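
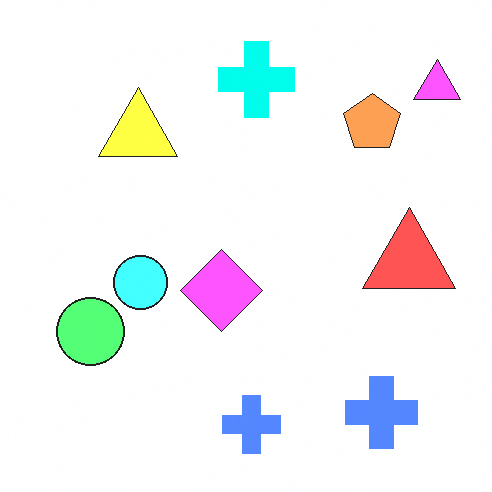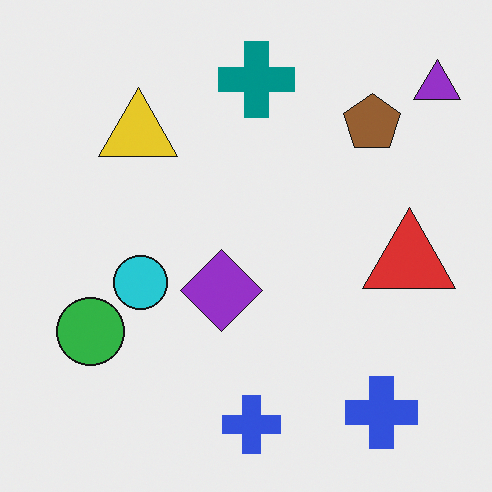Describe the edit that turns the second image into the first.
The transformation is: brightened a lot.

Every pixel — background and shapes alike — is uniformly brightened.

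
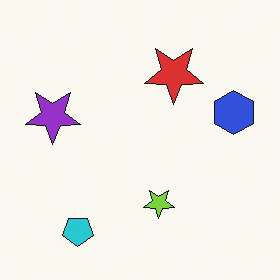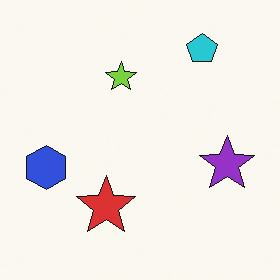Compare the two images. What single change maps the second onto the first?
The image was rotated 180°.

The cyan pentagon sits in the top-right of the second image and the bottom-left of the first — consistent with a whole-image 180° rotation.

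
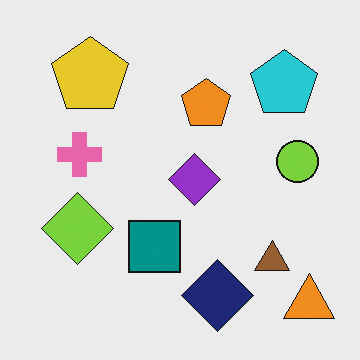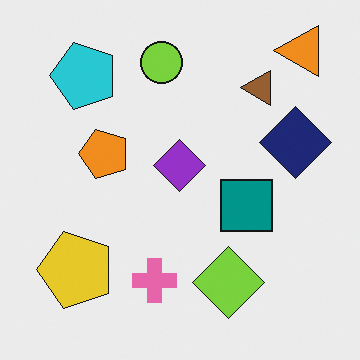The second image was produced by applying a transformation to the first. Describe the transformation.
It was rotated 90° counter-clockwise.

The orange triangle sits in the bottom-right of the first image and the top-right of the second — consistent with a whole-image 90° counter-clockwise rotation.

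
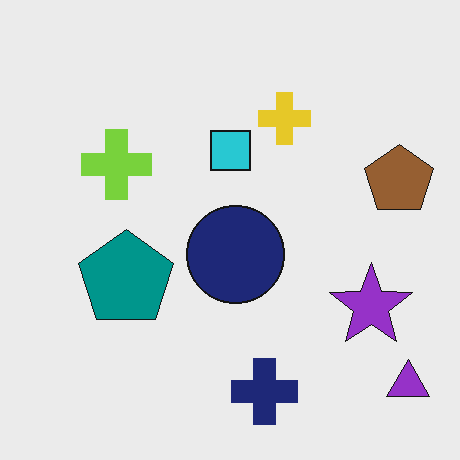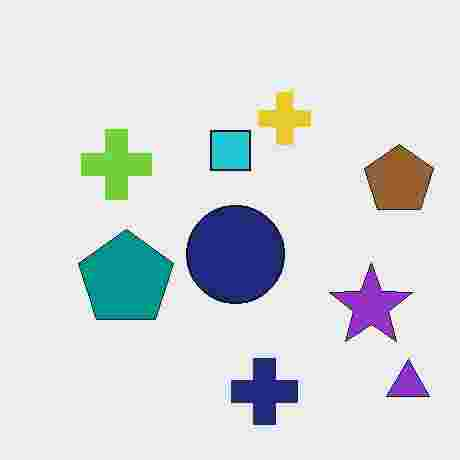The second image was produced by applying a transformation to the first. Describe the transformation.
This is the original image degraded with heavy JPEG compression.

Blocky 8×8 compression artifacts appear around shape edges and the flat background shows ringing — characteristic JPEG degradation.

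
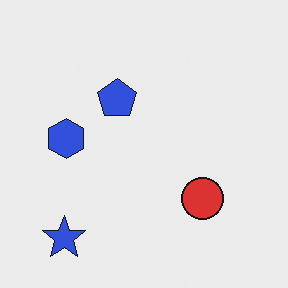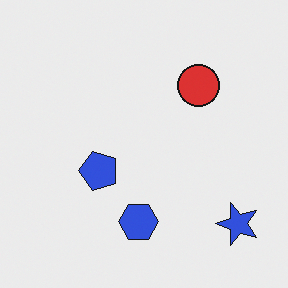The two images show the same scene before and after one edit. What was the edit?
The transformation is: rotated 90° counter-clockwise.

The blue star sits in the bottom-left of the first image and the bottom-right of the second — consistent with a whole-image 90° counter-clockwise rotation.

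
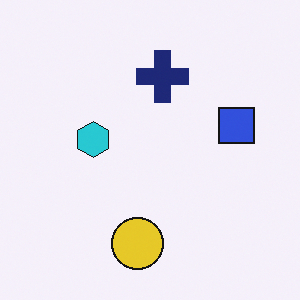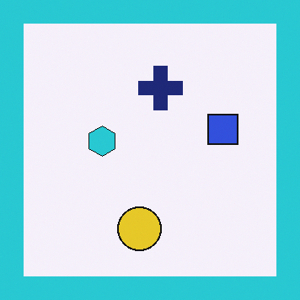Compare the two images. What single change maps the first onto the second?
This is the original image framed with a cyan border.

A solid cyan frame runs around the edge of the second image, with the content slightly shrunk inside it.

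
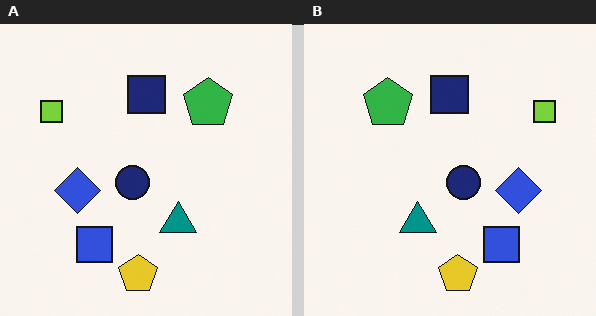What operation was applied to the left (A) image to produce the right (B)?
It was flipped horizontally (left ↔ right).

The lime square is in the top-left of the left (A) image and the top-right of the right (B) — shapes on opposite sides of the vertical midline have swapped in a mirror flip.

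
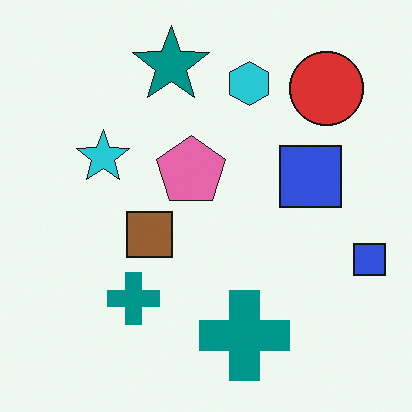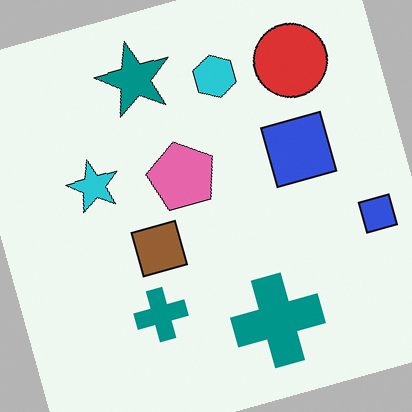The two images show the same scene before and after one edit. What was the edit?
Rotated counter-clockwise by a clearly visible amount.

Every shape is tilted by the same angle and the image corners show triangular fill wedges — a whole-image rotation by a non-right angle.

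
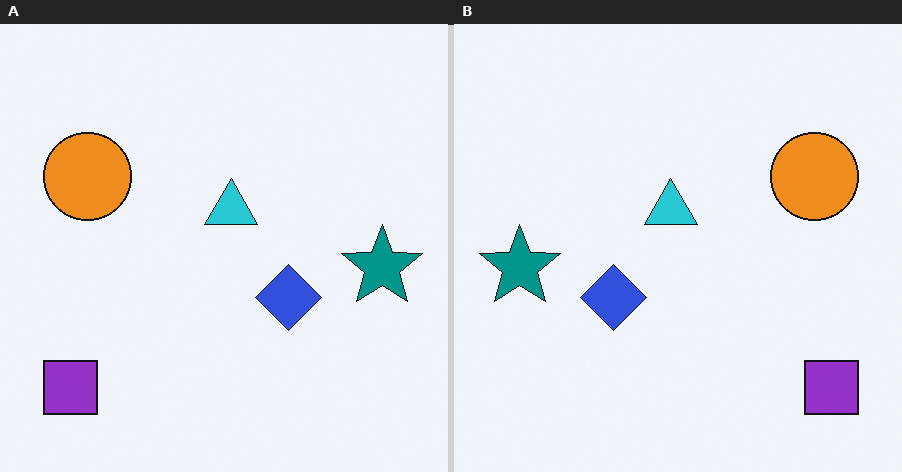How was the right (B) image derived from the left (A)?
The image was flipped horizontally (left ↔ right).

The teal star is in the right of the left (A) image and the left of the right (B) — shapes on opposite sides of the vertical midline have swapped in a mirror flip.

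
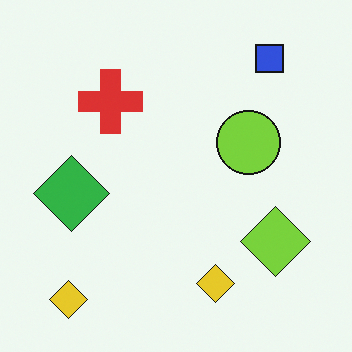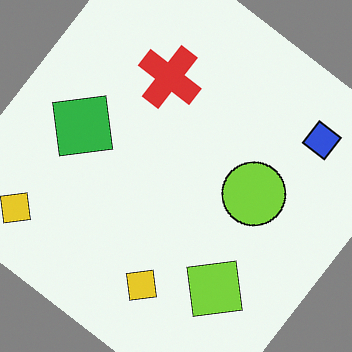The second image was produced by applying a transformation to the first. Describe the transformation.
Rotated clockwise by a large amount — several tens of degrees.

Every shape is tilted by the same angle and the image corners show triangular fill wedges — a whole-image rotation by a non-right angle.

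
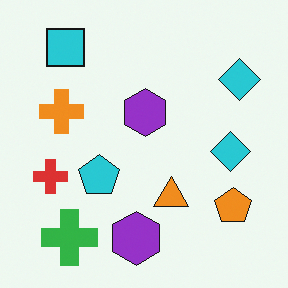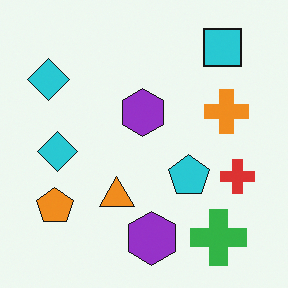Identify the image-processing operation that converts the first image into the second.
It was flipped horizontally (left ↔ right).

The red cross is in the left of the first image and the right of the second — shapes on opposite sides of the vertical midline have swapped in a mirror flip.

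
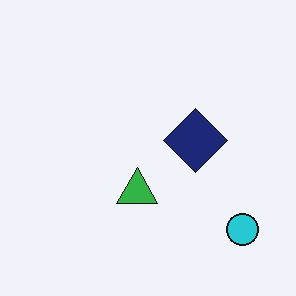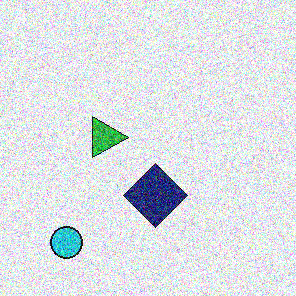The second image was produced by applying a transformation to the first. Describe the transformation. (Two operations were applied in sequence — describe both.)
The second image is the first rotated 90° clockwise, then degraded with a thick layer of grain.

The cyan circle sits in the bottom-right of the first image and the bottom-left of the second — consistent with a whole-image 90° clockwise rotation. Random speckle covers the whole image, including the flat background.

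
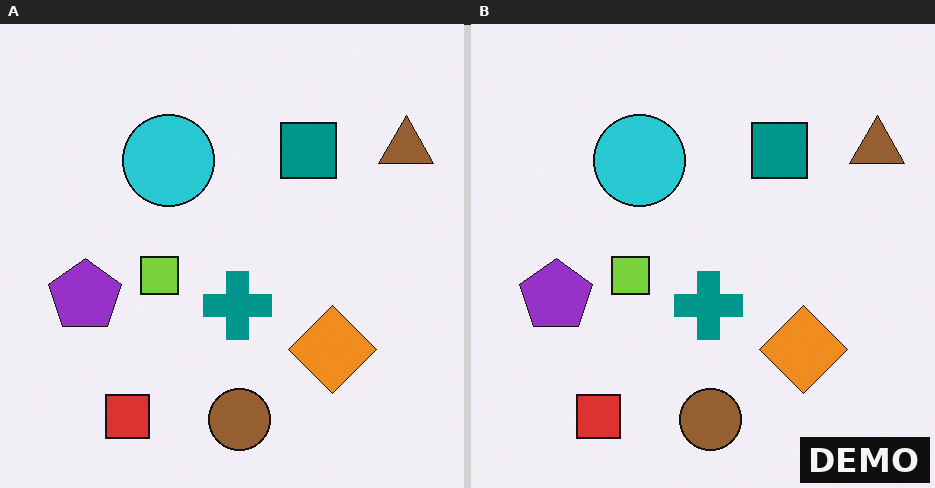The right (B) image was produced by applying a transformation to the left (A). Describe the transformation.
This is the original image watermarked with the text "DEMO" in the lower-right corner.

A dark label reading "DEMO" appears in the lower-right corner.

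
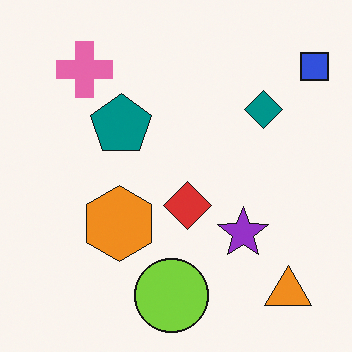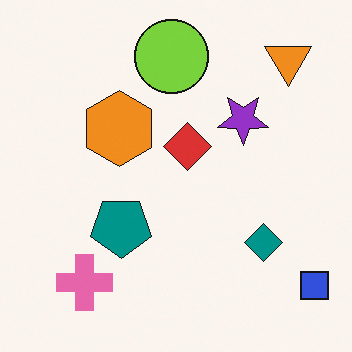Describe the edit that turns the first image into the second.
The transformation is: flipped vertically (top ↔ bottom).

The lime circle is in the bottom of the first image and the top of the second — shapes on opposite sides of the horizontal midline have swapped in a mirror flip.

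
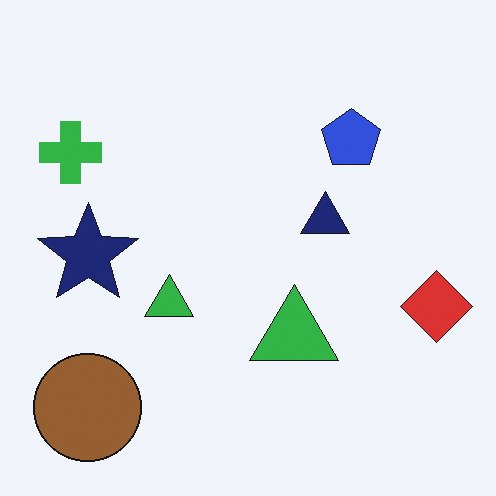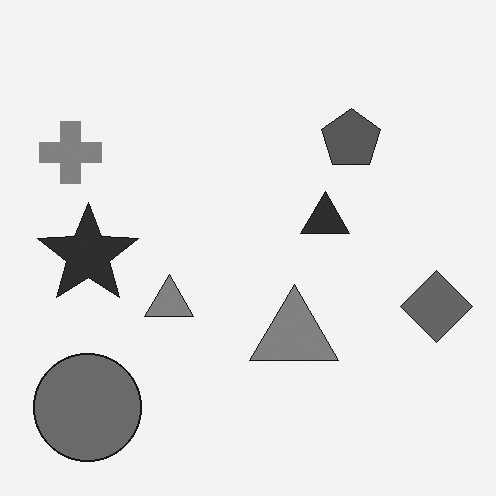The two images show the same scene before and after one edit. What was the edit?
It was converted to grayscale.

All color is removed — every shape is now a shade of grey.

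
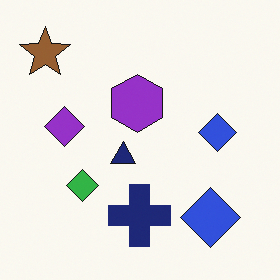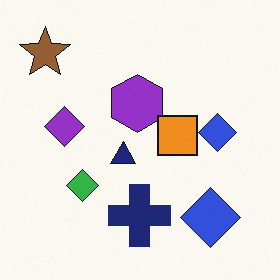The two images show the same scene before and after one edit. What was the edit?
The image was overlaid with an additional orange square.

An orange square appears in the second image that is absent from the first.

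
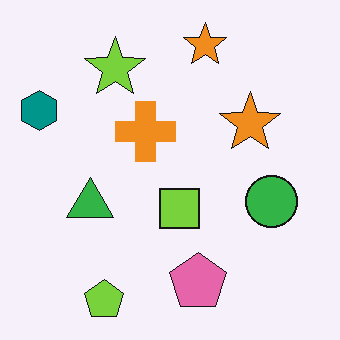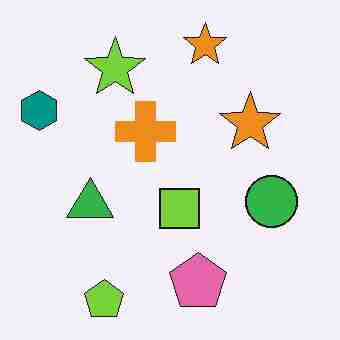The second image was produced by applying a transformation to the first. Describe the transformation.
The image was degraded with heavy JPEG compression.

Blocky 8×8 compression artifacts appear around shape edges and the flat background shows ringing — characteristic JPEG degradation.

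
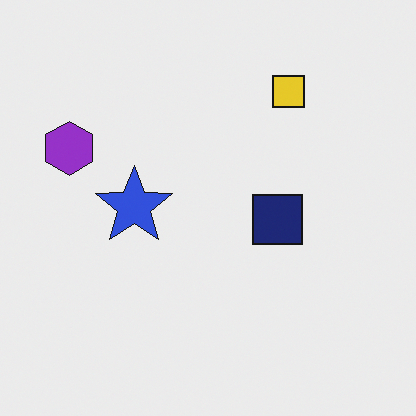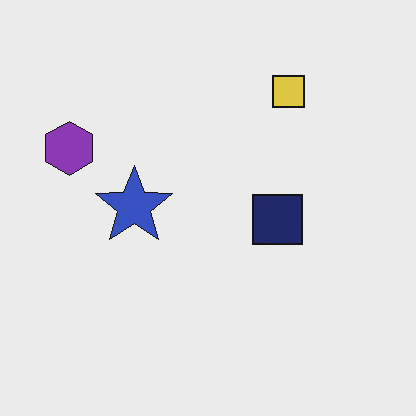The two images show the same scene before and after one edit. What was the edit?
Slightly desaturated.

All colors are more muted and greyish — a global saturation change.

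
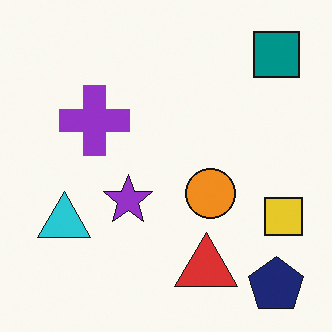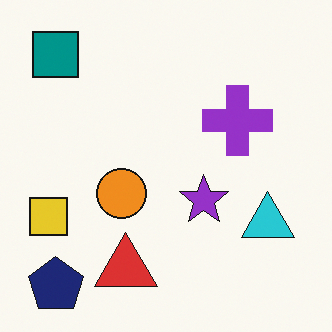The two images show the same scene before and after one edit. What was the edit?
The image was flipped horizontally (left ↔ right).

The yellow square is in the right of the first image and the left of the second — shapes on opposite sides of the vertical midline have swapped in a mirror flip.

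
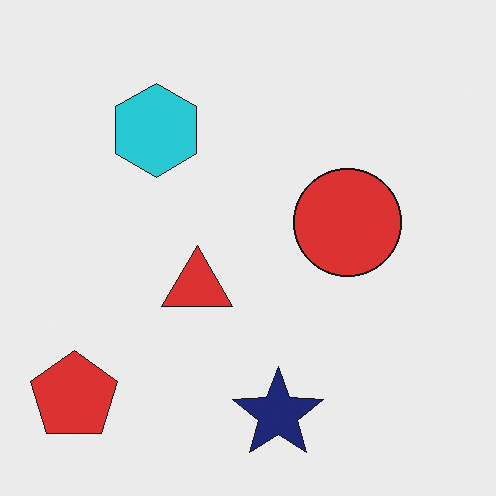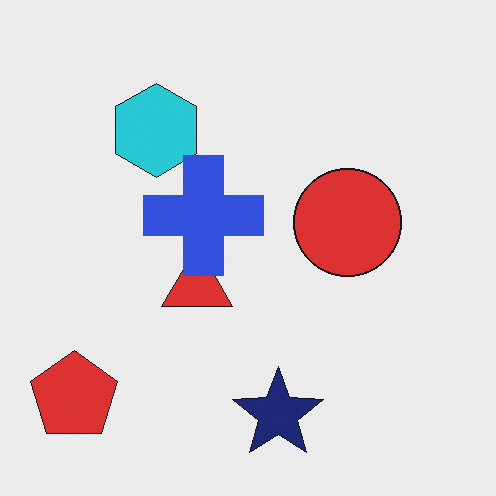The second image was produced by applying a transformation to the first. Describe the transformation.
The second image is the first overlaid with an additional blue cross.

A blue cross appears in the second image that is absent from the first.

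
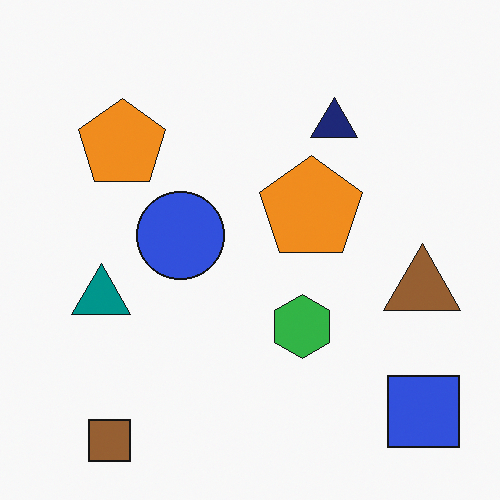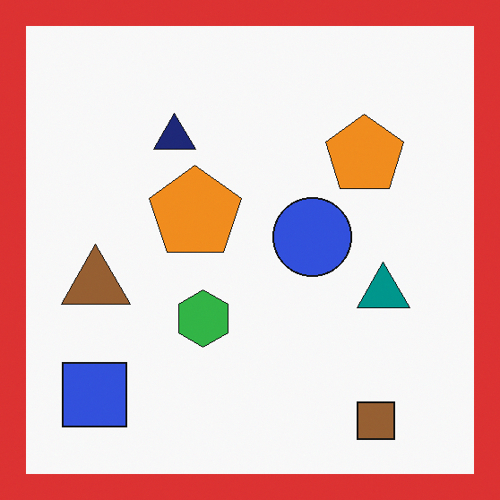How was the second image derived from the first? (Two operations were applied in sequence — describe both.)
The transformation is: flipped horizontally (left ↔ right), then framed with a red border.

The blue square is in the bottom-right of the first image and the bottom-left of the second — shapes on opposite sides of the vertical midline have swapped in a mirror flip. A solid red frame runs around the edge of the second image, with the content slightly shrunk inside it.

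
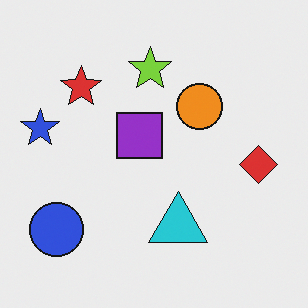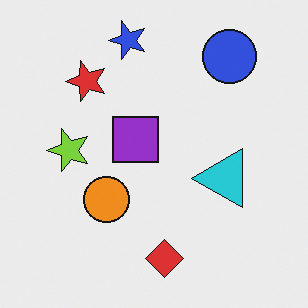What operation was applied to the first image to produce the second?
It was transposed (reflected across the top-left ↔ bottom-right diagonal).

Shapes have swapped their row and column positions — what was in the top-right is now in the bottom-left — a diagonal reflection.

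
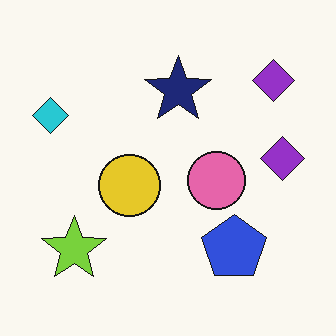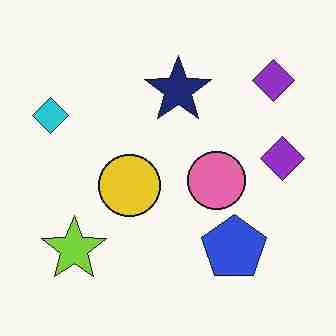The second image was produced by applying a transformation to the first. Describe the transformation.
The image was degraded with heavy JPEG compression.

Blocky 8×8 compression artifacts appear around shape edges and the flat background shows ringing — characteristic JPEG degradation.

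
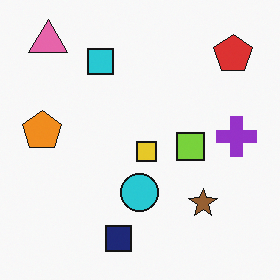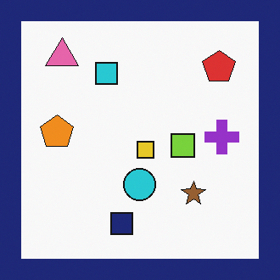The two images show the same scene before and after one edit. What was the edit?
This is the original image framed with a navy border.

A solid navy frame runs around the edge of the second image, with the content slightly shrunk inside it.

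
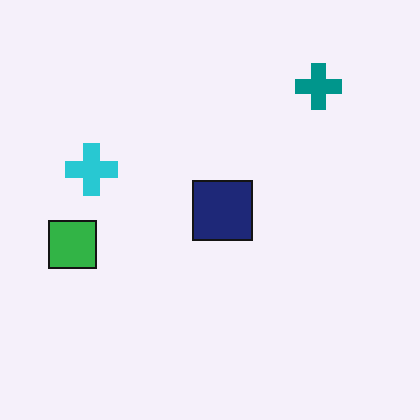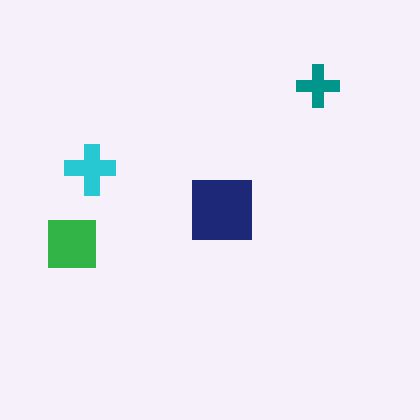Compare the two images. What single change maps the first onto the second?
The image was mildly pixelated.

Shapes are reduced to large square blocks; fine edges and outlines are lost — a downscale-then-upscale (mosaic) effect.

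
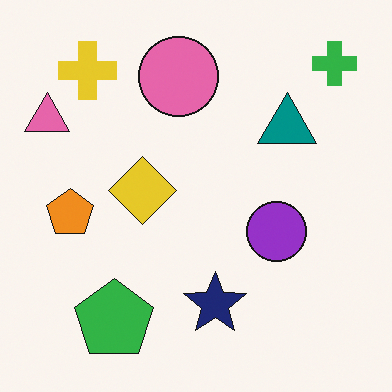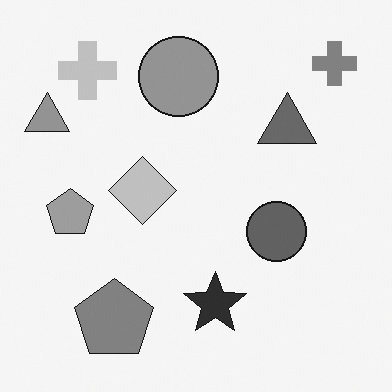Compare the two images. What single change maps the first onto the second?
The transformation is: converted to grayscale.

All color is removed — every shape is now a shade of grey.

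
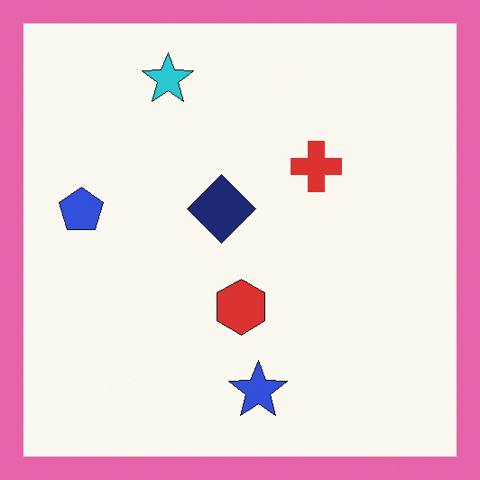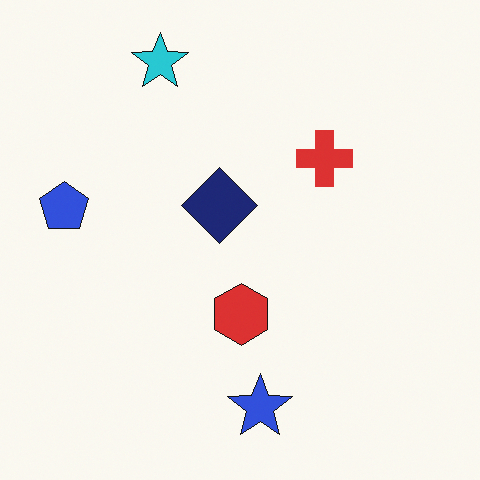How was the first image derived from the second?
The image was framed with a pink border.

A solid pink frame runs around the edge of the first image, with the content slightly shrunk inside it.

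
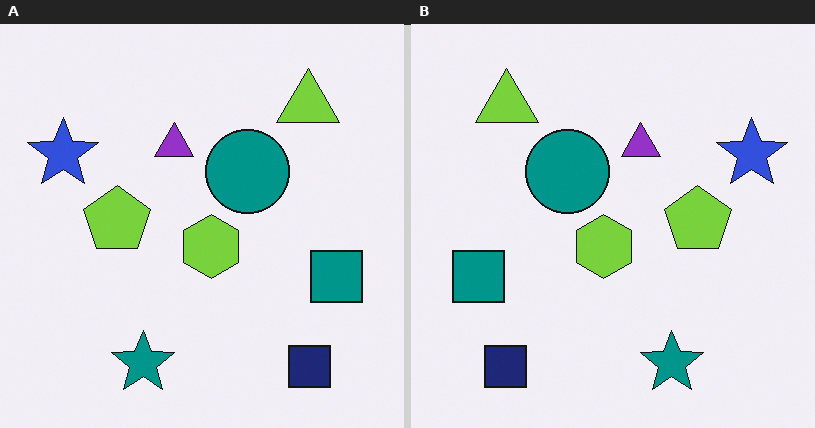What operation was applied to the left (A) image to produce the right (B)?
The transformation is: flipped horizontally (left ↔ right).

The blue star is in the top-left of the left (A) image and the top-right of the right (B) — shapes on opposite sides of the vertical midline have swapped in a mirror flip.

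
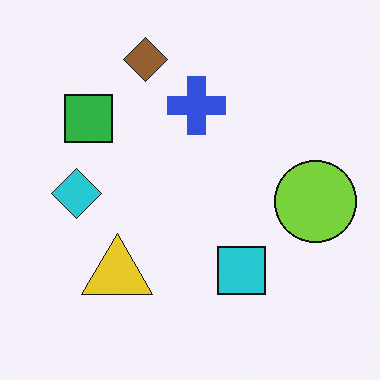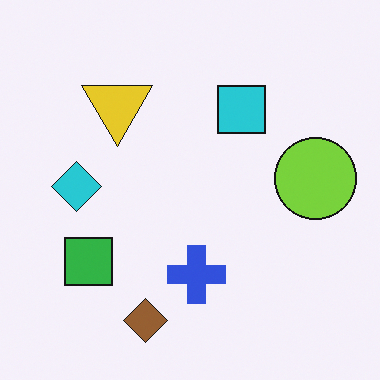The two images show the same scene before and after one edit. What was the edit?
The transformation is: flipped vertically (top ↔ bottom).

The brown diamond is in the top of the first image and the bottom of the second — shapes on opposite sides of the horizontal midline have swapped in a mirror flip.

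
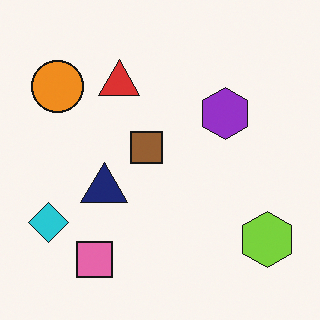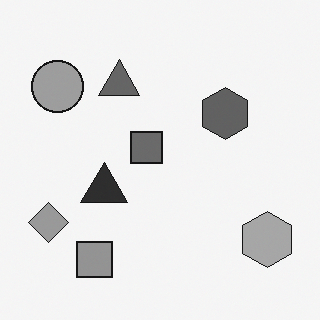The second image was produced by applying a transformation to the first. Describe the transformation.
It was converted to grayscale.

All color is removed — every shape is now a shade of grey.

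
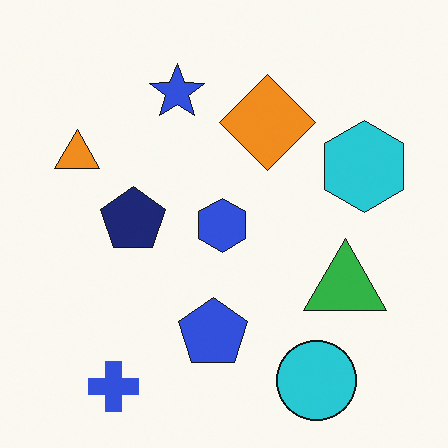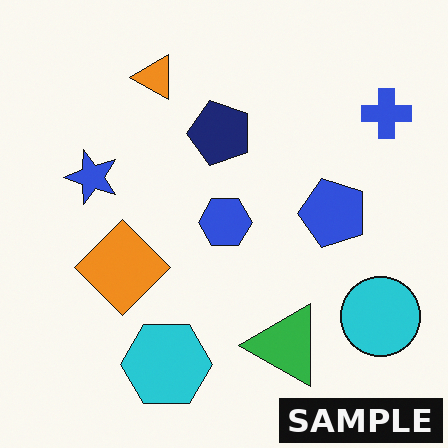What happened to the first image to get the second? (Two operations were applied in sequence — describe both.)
It was transposed (reflected across the top-left ↔ bottom-right diagonal), then watermarked with the text "SAMPLE" in the lower-right corner.

Shapes have swapped their row and column positions — what was in the top-right is now in the bottom-left — a diagonal reflection. A dark label reading "SAMPLE" appears in the lower-right corner.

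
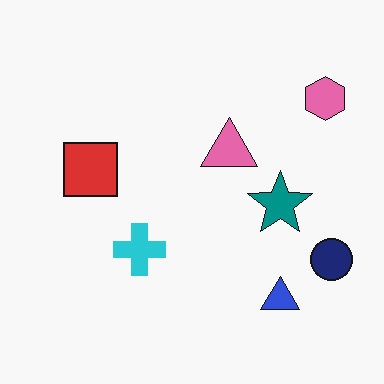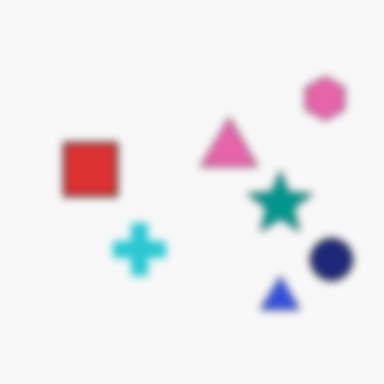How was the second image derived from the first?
This is the original image noticeably gaussian-blurred.

Shape edges and outlines are uniformly softened across the whole image.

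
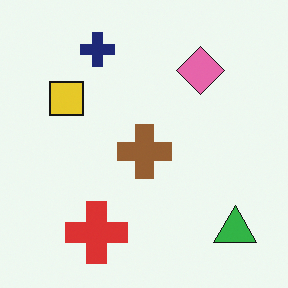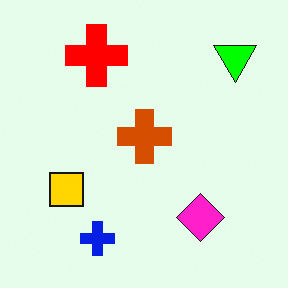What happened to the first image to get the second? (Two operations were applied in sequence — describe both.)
The image was heavily oversaturated, then flipped vertically (top ↔ bottom).

All colors are more vivid — a global saturation change. The navy cross is in the top of the first image and the bottom of the second — shapes on opposite sides of the horizontal midline have swapped in a mirror flip.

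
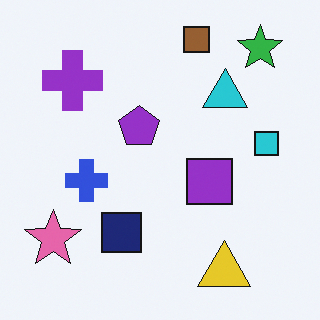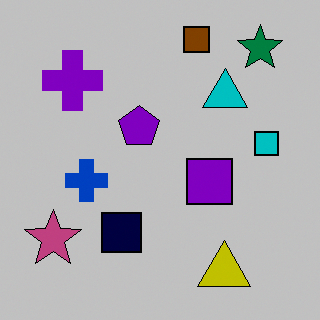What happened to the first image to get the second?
The transformation is: aggressively posterized.

Each flat color has snapped to a coarser quantized level — most visibly, the near-white background has dropped to a flat grey.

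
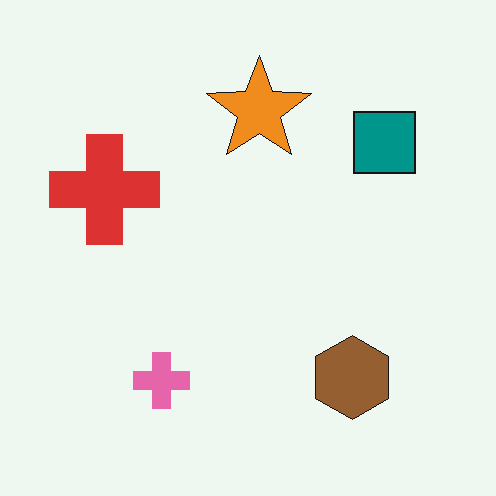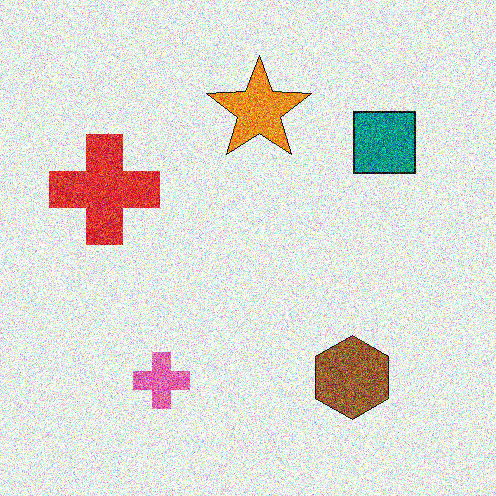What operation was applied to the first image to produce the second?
It was degraded with a thick layer of grain.

Random speckle covers the whole image, including the flat background.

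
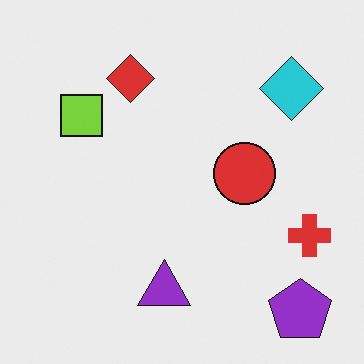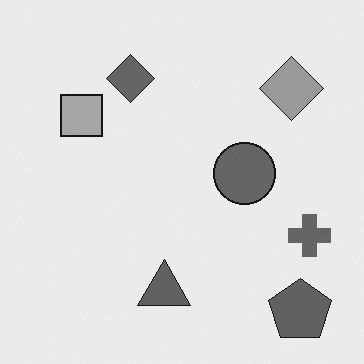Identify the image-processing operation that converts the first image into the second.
The image was converted to grayscale.

All color is removed — every shape is now a shade of grey.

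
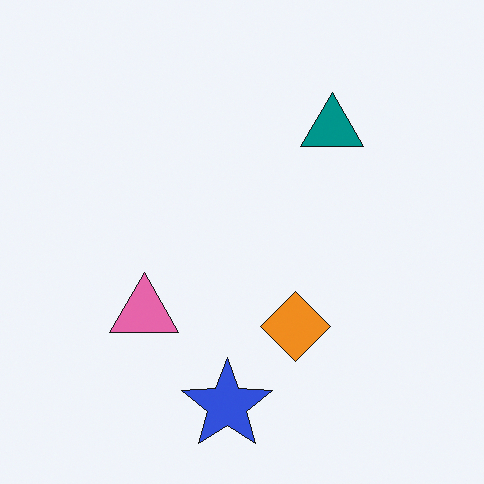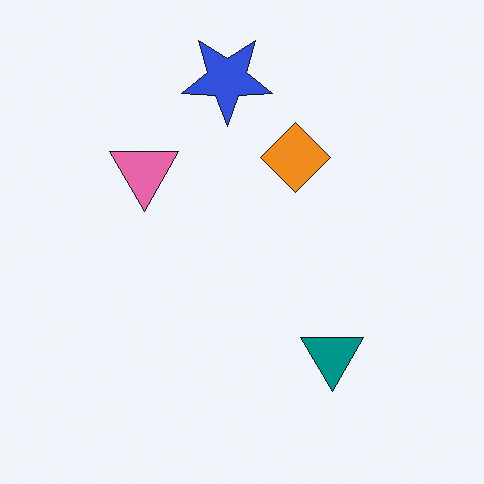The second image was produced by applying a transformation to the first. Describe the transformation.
This is the original image flipped vertically (top ↔ bottom).

The blue star is in the bottom of the first image and the top of the second — shapes on opposite sides of the horizontal midline have swapped in a mirror flip.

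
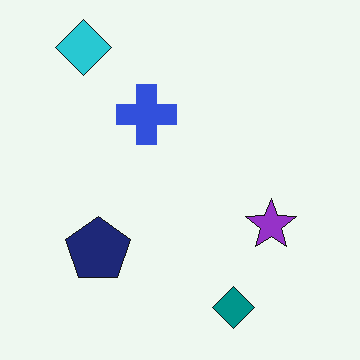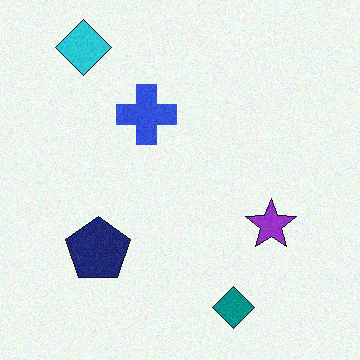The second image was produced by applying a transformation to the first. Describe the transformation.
The transformation is: degraded with light additive noise.

Random speckle covers the whole image, including the flat background.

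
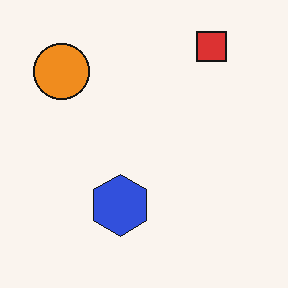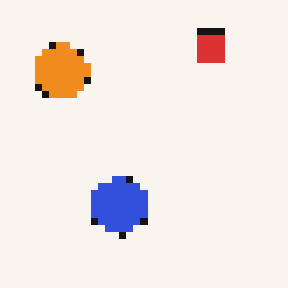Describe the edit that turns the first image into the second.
It was pixelated into visible square blocks.

Shapes are reduced to large square blocks; fine edges and outlines are lost — a downscale-then-upscale (mosaic) effect.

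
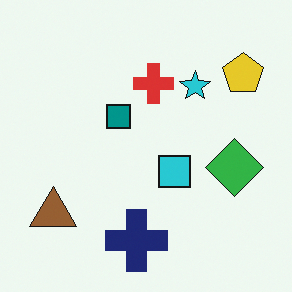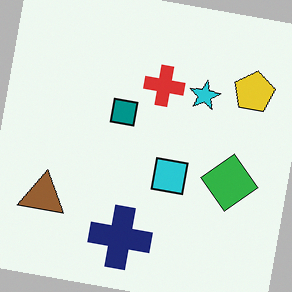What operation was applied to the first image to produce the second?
Rotated clockwise by a small amount.

Every shape is tilted by the same angle and the image corners show triangular fill wedges — a whole-image rotation by a non-right angle.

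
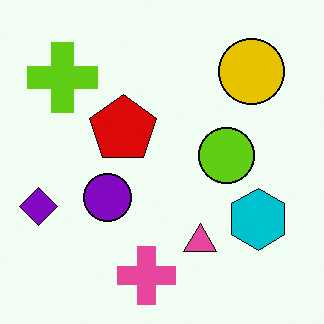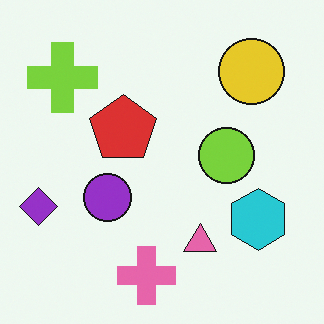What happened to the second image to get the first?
Given slightly increased contrast.

Tones are pushed away from mid-grey across the whole image — a global contrast change.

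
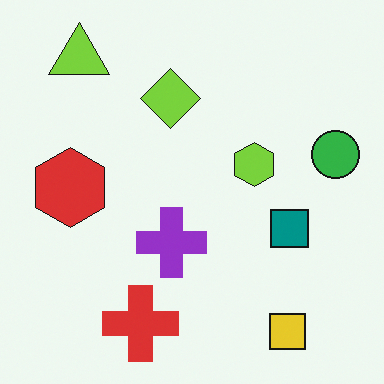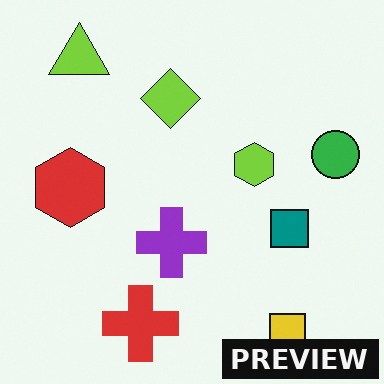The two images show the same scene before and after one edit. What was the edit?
The second image is the first watermarked with the text "PREVIEW" in the lower-right corner.

A dark label reading "PREVIEW" appears in the lower-right corner.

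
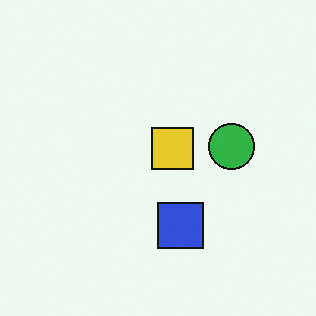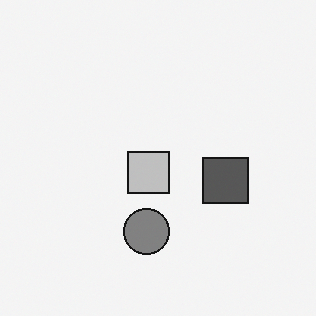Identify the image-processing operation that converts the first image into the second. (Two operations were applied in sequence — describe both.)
It was converted to grayscale, then transposed (reflected across the top-left ↔ bottom-right diagonal).

All color is removed — every shape is now a shade of grey. Shapes have swapped their row and column positions — what was in the top-right is now in the bottom-left — a diagonal reflection.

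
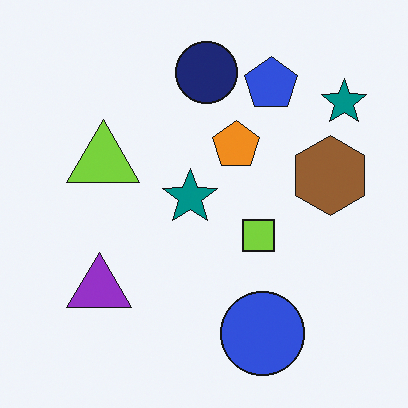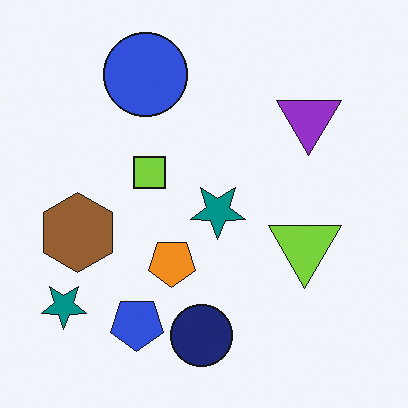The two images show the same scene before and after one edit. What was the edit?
The second image is the first rotated 180°.

The blue circle sits in the bottom of the first image and the top of the second — consistent with a whole-image 180° rotation.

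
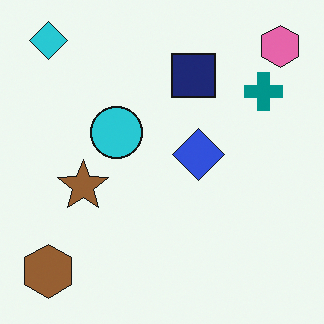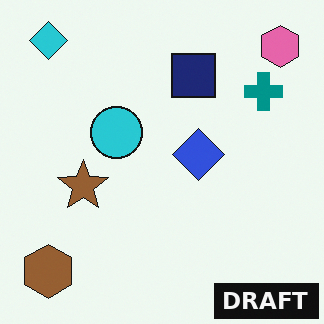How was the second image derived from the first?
This is the original image watermarked with the text "DRAFT" in the lower-right corner.

A dark label reading "DRAFT" appears in the lower-right corner.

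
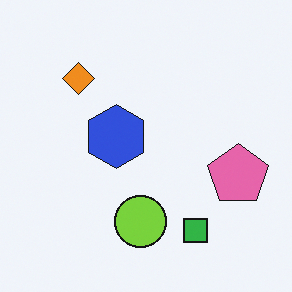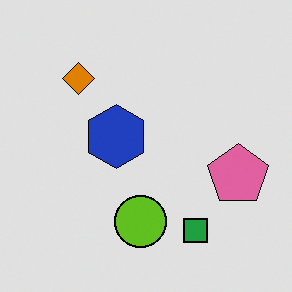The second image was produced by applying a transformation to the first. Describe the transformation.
The second image is the first moderately posterized.

Each flat color has snapped to a coarser quantized level — most visibly, the near-white background has dropped to a flat grey.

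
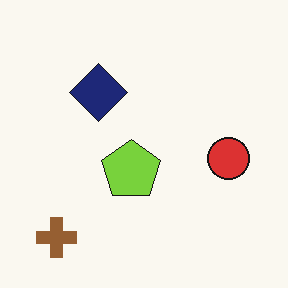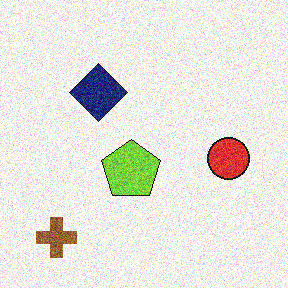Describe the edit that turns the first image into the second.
The image was degraded with a thick layer of grain.

Random speckle covers the whole image, including the flat background.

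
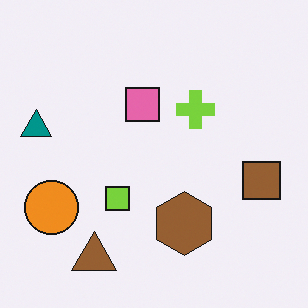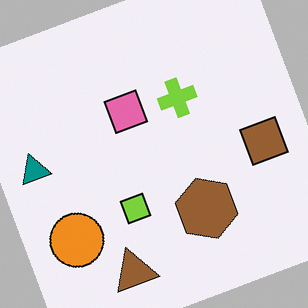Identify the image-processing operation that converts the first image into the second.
The second image is the first rotated counter-clockwise by a clearly visible amount.

Every shape is tilted by the same angle and the image corners show triangular fill wedges — a whole-image rotation by a non-right angle.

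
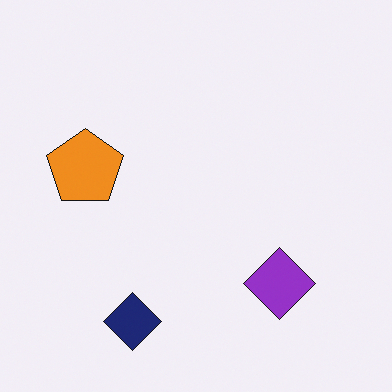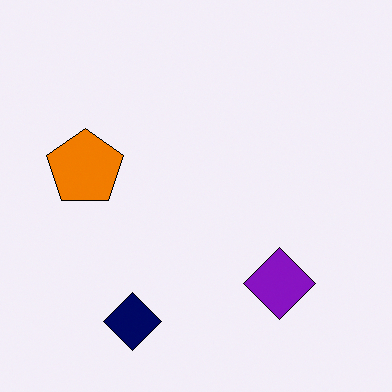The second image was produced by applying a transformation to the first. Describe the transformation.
Given slightly increased contrast.

Tones are pushed away from mid-grey across the whole image — a global contrast change.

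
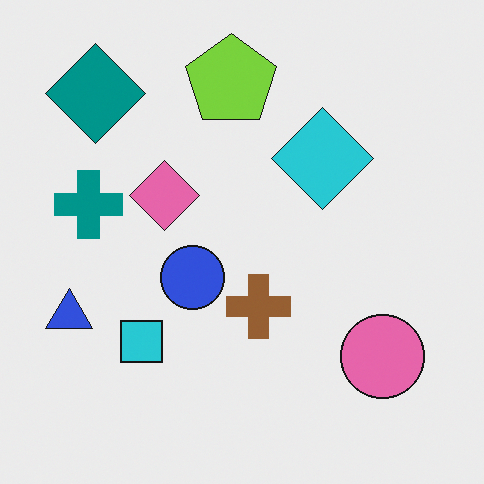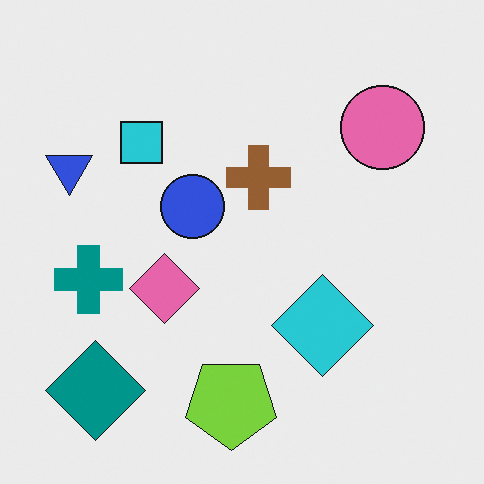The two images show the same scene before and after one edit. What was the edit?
The second image is the first flipped vertically (top ↔ bottom).

The lime pentagon is in the top of the first image and the bottom of the second — shapes on opposite sides of the horizontal midline have swapped in a mirror flip.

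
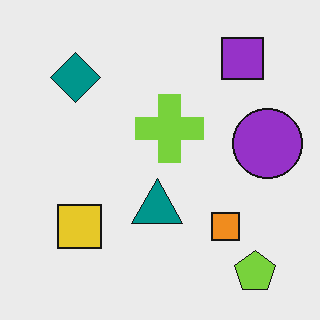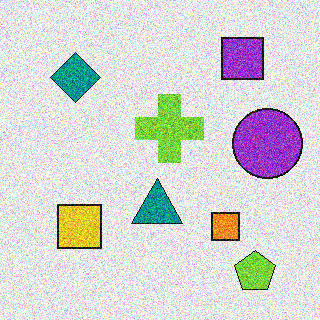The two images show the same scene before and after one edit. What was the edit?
The second image is the first degraded with strong gaussian noise.

Random speckle covers the whole image, including the flat background.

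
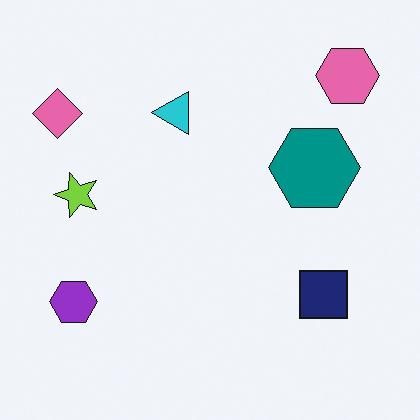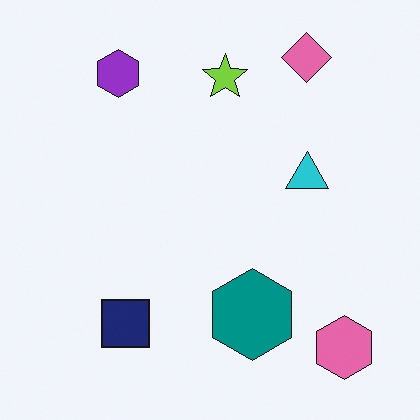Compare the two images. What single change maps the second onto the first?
It was rotated 90° counter-clockwise.

The pink hexagon sits in the bottom-right of the second image and the top-right of the first — consistent with a whole-image 90° counter-clockwise rotation.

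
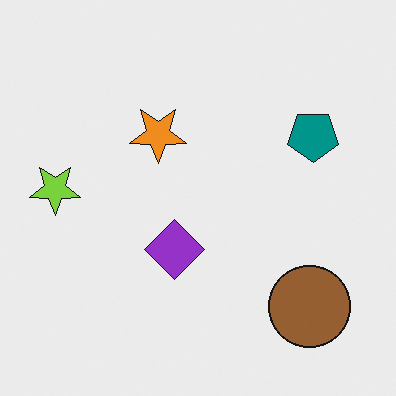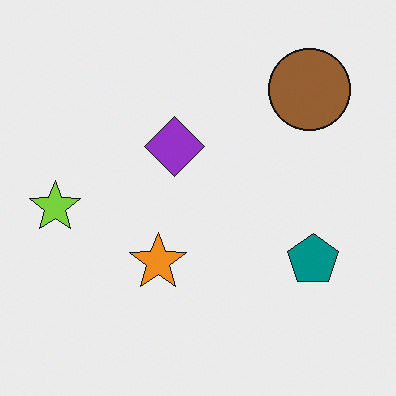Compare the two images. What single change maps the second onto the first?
The image was flipped vertically (top ↔ bottom).

The brown circle is in the top-right of the second image and the bottom-right of the first — shapes on opposite sides of the horizontal midline have swapped in a mirror flip.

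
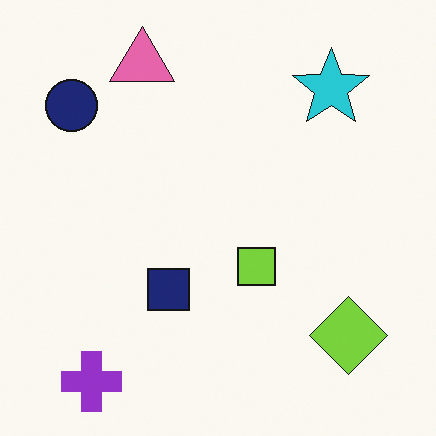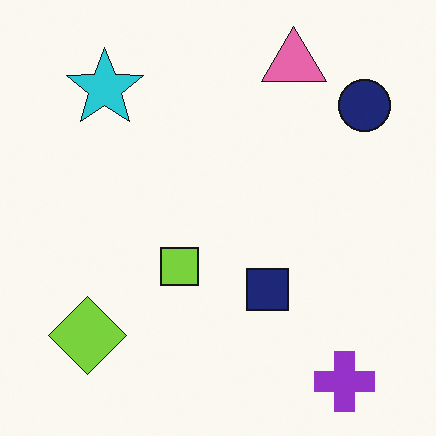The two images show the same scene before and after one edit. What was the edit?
The transformation is: flipped horizontally (left ↔ right).

The navy circle is in the top-left of the first image and the top-right of the second — shapes on opposite sides of the vertical midline have swapped in a mirror flip.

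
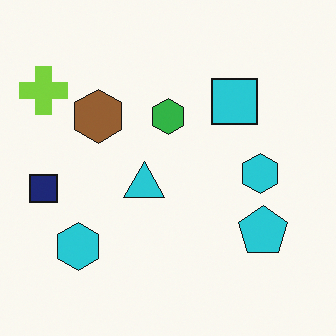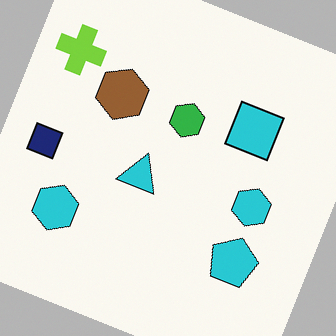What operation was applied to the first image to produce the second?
This is the original image rotated clockwise by a clearly visible amount.

Every shape is tilted by the same angle and the image corners show triangular fill wedges — a whole-image rotation by a non-right angle.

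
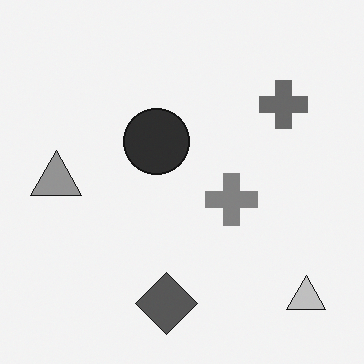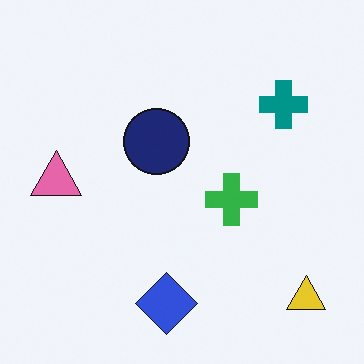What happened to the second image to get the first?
This is the original image converted to grayscale.

All color is removed — every shape is now a shade of grey.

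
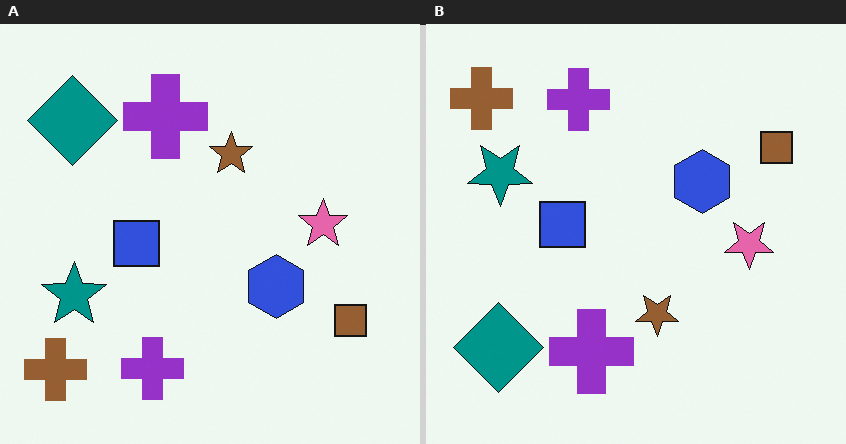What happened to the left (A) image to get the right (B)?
The image was flipped vertically (top ↔ bottom).

The brown cross is in the bottom-left of the left (A) image and the top-left of the right (B) — shapes on opposite sides of the horizontal midline have swapped in a mirror flip.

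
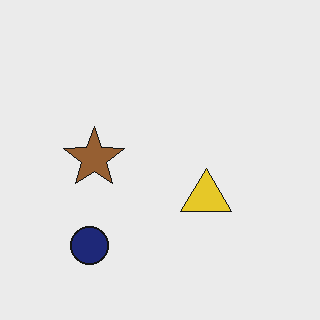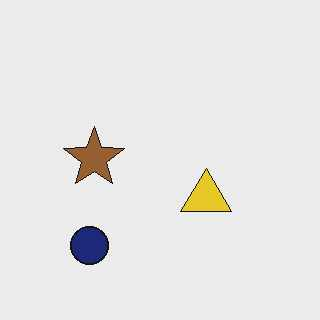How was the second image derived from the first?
The second image is the first JPEG-compressed with visible artifacts.

Blocky 8×8 compression artifacts appear around shape edges and the flat background shows ringing — characteristic JPEG degradation.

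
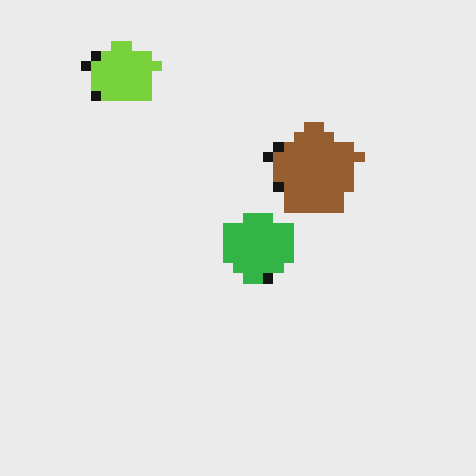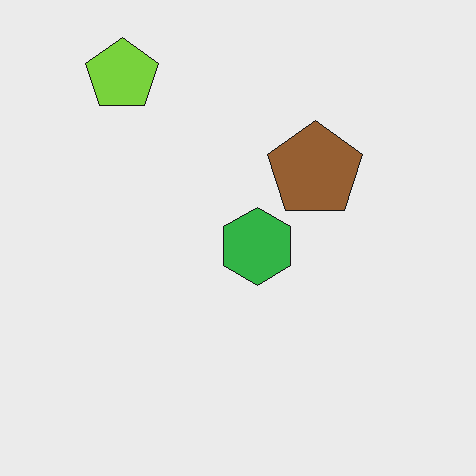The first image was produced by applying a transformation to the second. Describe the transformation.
The first image is the second coarsely pixelated.

Shapes are reduced to large square blocks; fine edges and outlines are lost — a downscale-then-upscale (mosaic) effect.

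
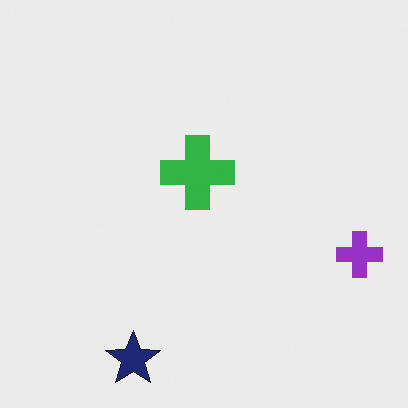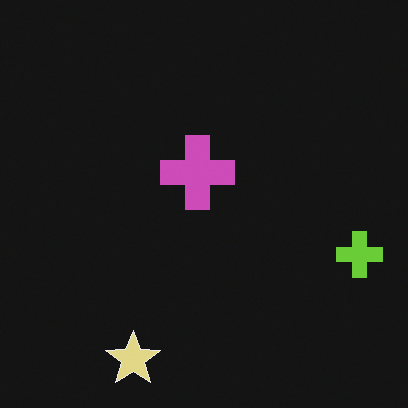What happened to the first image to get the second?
Color-inverted (negative).

The light background has become dark and every shape's color is its complement — a photographic negative.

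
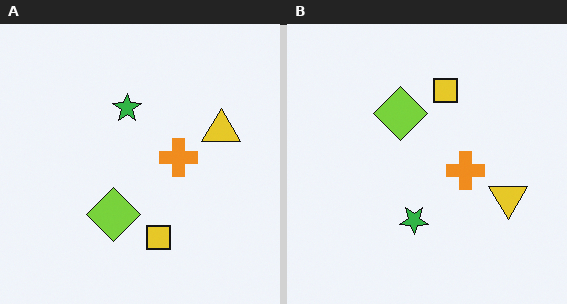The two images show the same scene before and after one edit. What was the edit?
The image was flipped vertically (top ↔ bottom).

The yellow square is in the bottom of the left (A) image and the top of the right (B) — shapes on opposite sides of the horizontal midline have swapped in a mirror flip.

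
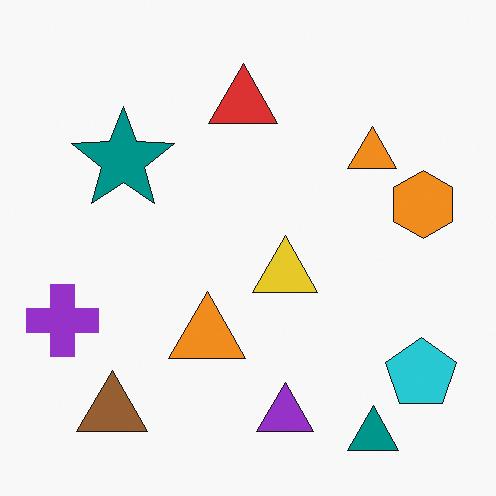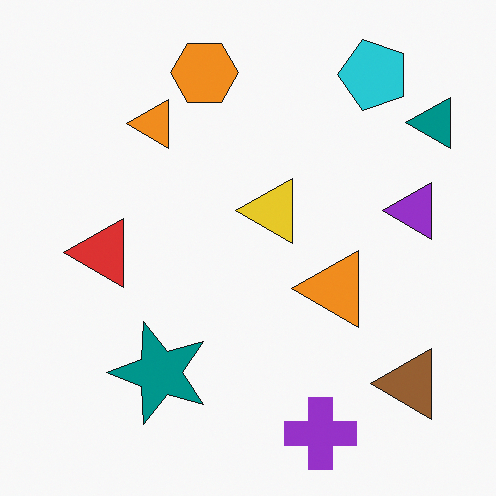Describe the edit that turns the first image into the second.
The transformation is: rotated 90° counter-clockwise.

The teal triangle sits in the bottom-right of the first image and the top-right of the second — consistent with a whole-image 90° counter-clockwise rotation.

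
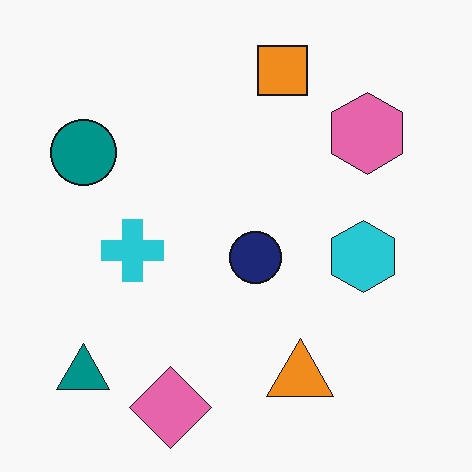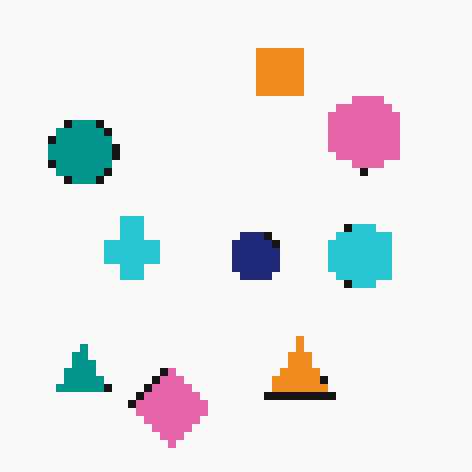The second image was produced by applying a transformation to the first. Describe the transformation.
The transformation is: pixelated into visible square blocks.

Shapes are reduced to large square blocks; fine edges and outlines are lost — a downscale-then-upscale (mosaic) effect.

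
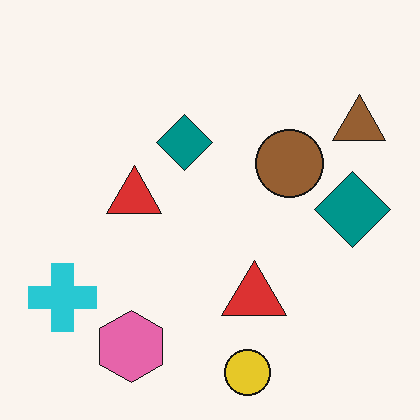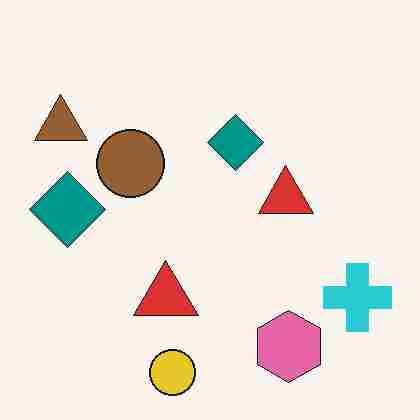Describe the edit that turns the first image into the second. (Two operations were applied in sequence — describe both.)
The image was flipped horizontally (left ↔ right), then degraded with heavy JPEG compression.

The brown triangle is in the top-right of the first image and the top-left of the second — shapes on opposite sides of the vertical midline have swapped in a mirror flip. Blocky 8×8 compression artifacts appear around shape edges and the flat background shows ringing — characteristic JPEG degradation.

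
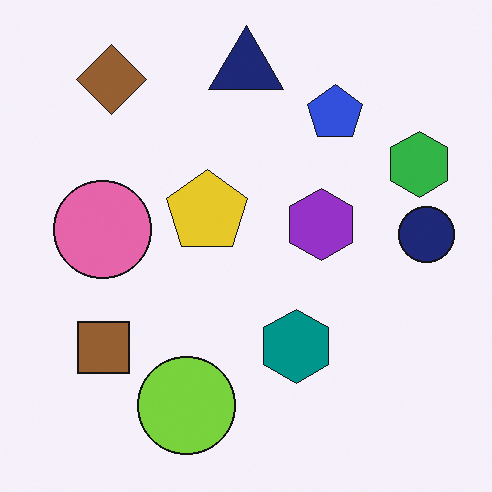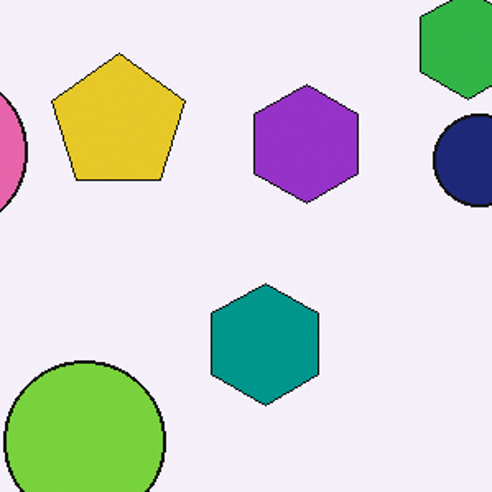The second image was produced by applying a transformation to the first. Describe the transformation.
Cropped tightly and scaled back up.

The visible shapes are larger and the field of view is narrower; shapes near the original edges may be partly or wholly outside the frame — a crop-and-rescale.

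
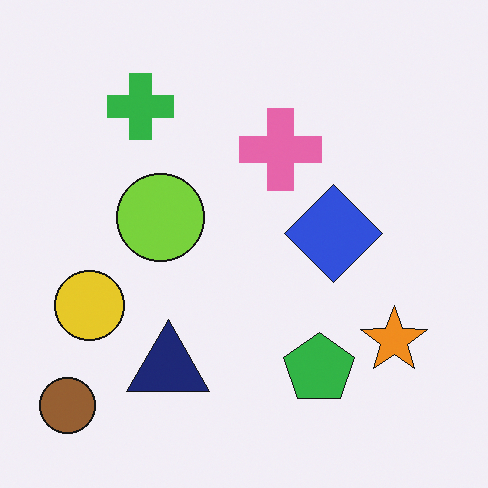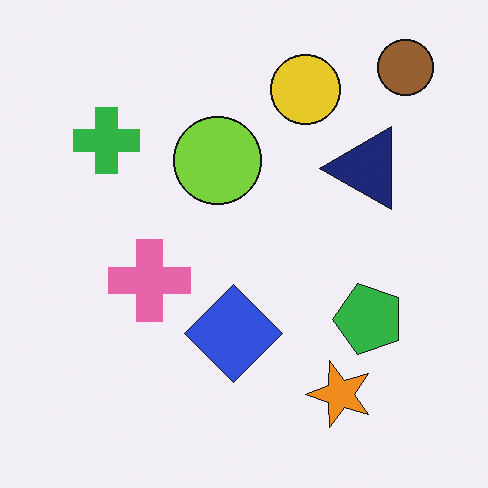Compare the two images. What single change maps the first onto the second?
The second image is the first transposed (reflected across the top-left ↔ bottom-right diagonal).

Shapes have swapped their row and column positions — what was in the top-right is now in the bottom-left — a diagonal reflection.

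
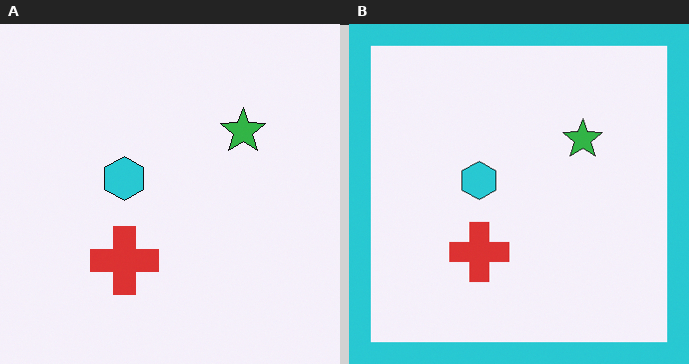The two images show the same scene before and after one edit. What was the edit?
The transformation is: framed with a cyan border.

A solid cyan frame runs around the edge of the right (B) image, with the content slightly shrunk inside it.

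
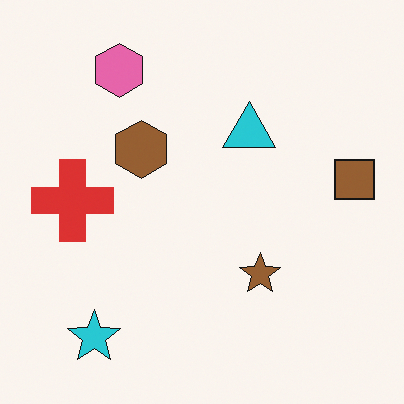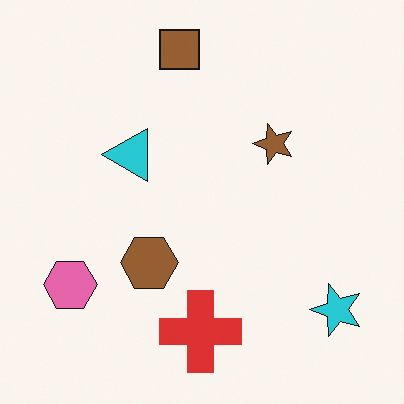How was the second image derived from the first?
This is the original image rotated 90° counter-clockwise.

The cyan star sits in the bottom-left of the first image and the bottom-right of the second — consistent with a whole-image 90° counter-clockwise rotation.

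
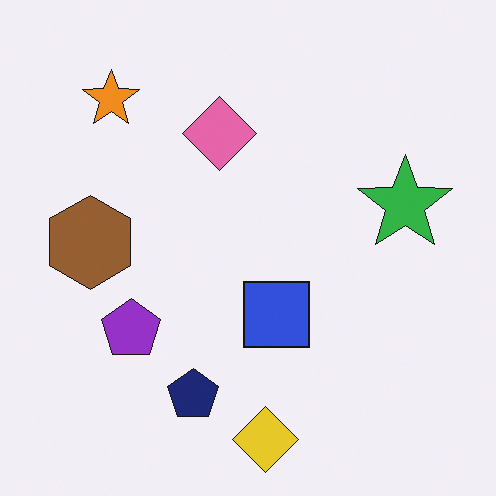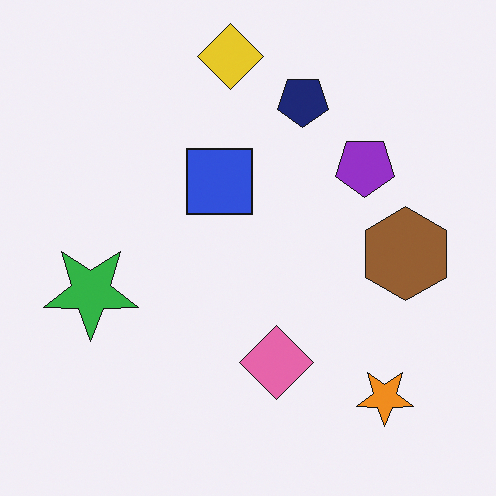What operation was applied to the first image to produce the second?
The second image is the first rotated 180°.

The orange star sits in the top-left of the first image and the bottom-right of the second — consistent with a whole-image 180° rotation.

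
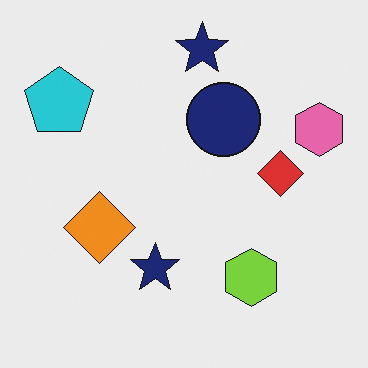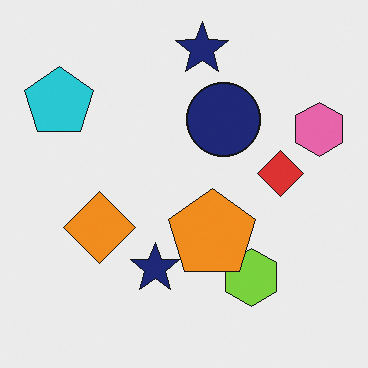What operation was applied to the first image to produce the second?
Overlaid with an additional orange pentagon.

An orange pentagon appears in the second image that is absent from the first.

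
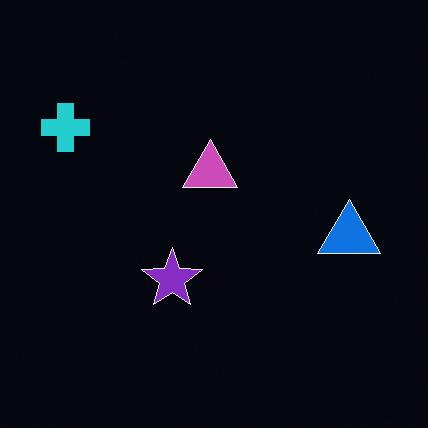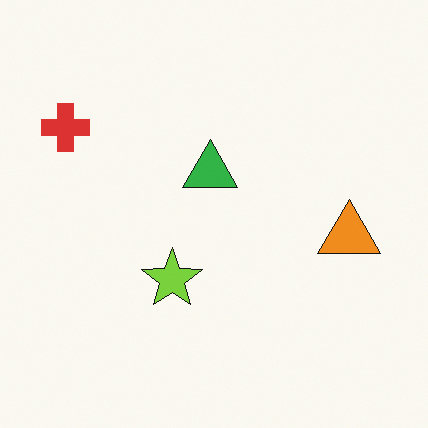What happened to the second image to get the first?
This is the original image color-inverted (negative).

The light background has become dark and every shape's color is its complement — a photographic negative.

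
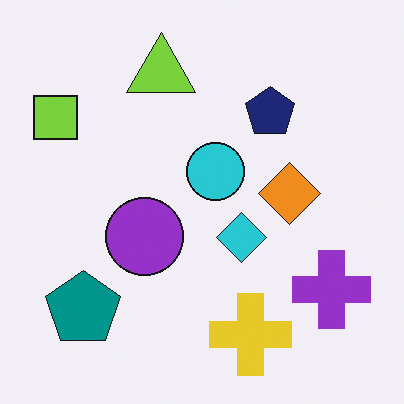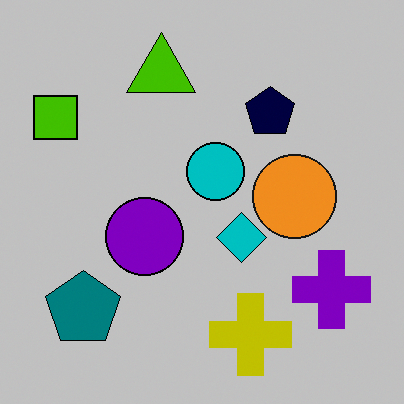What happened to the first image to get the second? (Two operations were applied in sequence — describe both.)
The transformation is: heavily posterized to just a handful of flat colors, then overlaid with an additional orange circle.

Each flat color has snapped to a coarser quantized level — most visibly, the near-white background has dropped to a flat grey. An orange circle appears in the second image that is absent from the first.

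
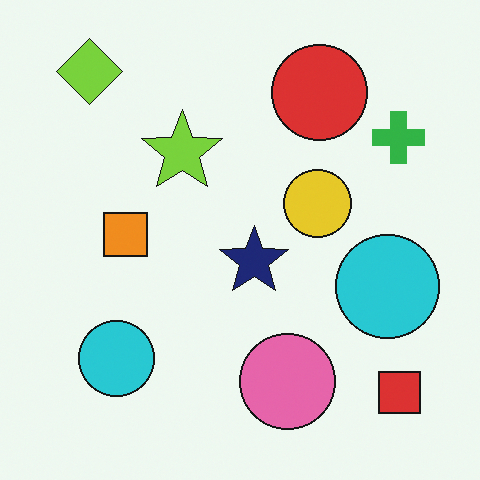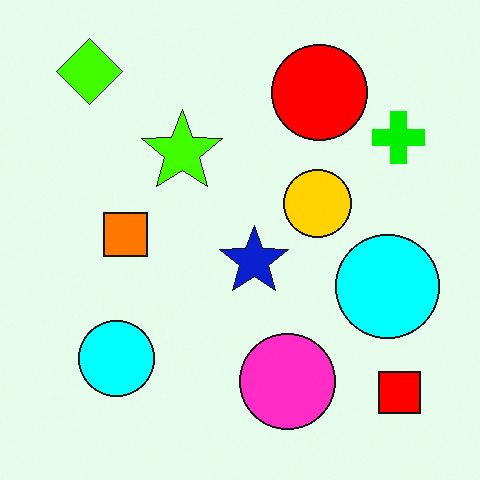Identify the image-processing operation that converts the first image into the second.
This is the original image made much more vivid (saturation change).

All colors are more vivid — a global saturation change.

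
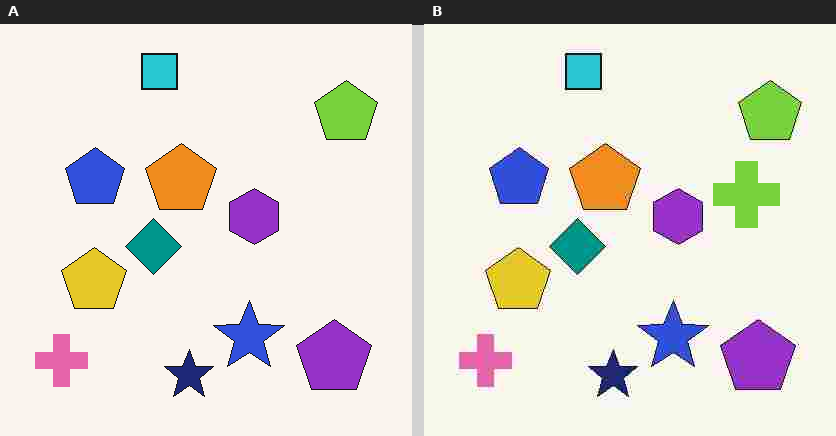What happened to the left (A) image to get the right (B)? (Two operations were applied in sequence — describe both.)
The image was heavily JPEG-compressed with obvious blocking artifacts, then overlaid with an additional lime cross.

Blocky 8×8 compression artifacts appear around shape edges and the flat background shows ringing — characteristic JPEG degradation. A lime cross appears in the right (B) image that is absent from the left (A).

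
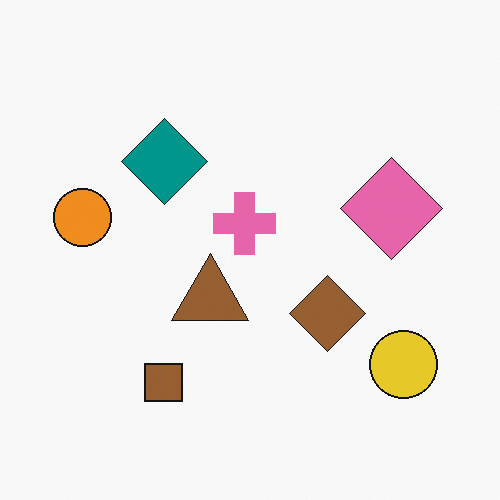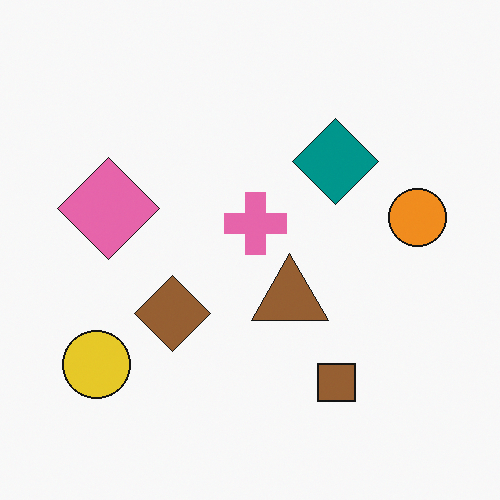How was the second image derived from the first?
The image was flipped horizontally (left ↔ right).

The orange circle is in the left of the first image and the right of the second — shapes on opposite sides of the vertical midline have swapped in a mirror flip.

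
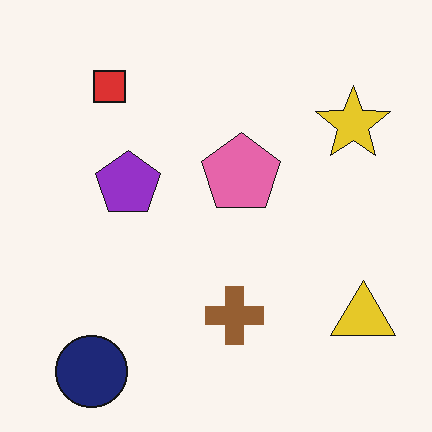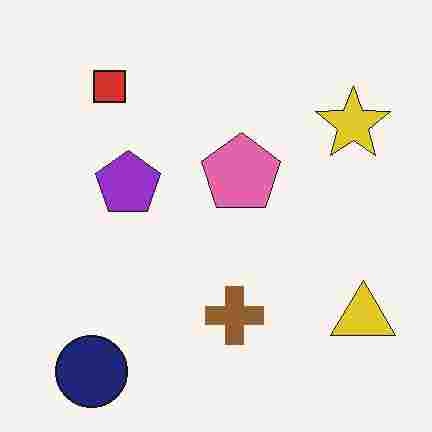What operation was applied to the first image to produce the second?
The transformation is: degraded with heavy JPEG compression.

Blocky 8×8 compression artifacts appear around shape edges and the flat background shows ringing — characteristic JPEG degradation.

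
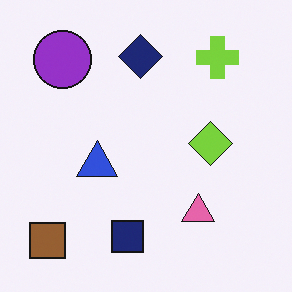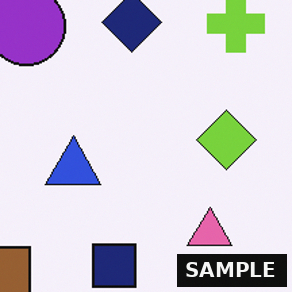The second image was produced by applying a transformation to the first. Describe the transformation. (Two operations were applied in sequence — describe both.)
The image was cropped slightly and scaled back up, then watermarked with the text "SAMPLE" in the lower-right corner.

The visible shapes are larger and the field of view is narrower; shapes near the original edges may be partly or wholly outside the frame — a crop-and-rescale. A dark label reading "SAMPLE" appears in the lower-right corner.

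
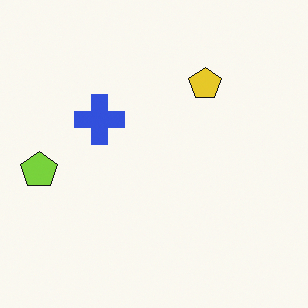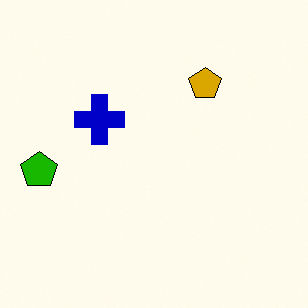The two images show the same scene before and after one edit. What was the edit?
This is the original image boosted in contrast.

Tones are pushed away from mid-grey across the whole image — a global contrast change.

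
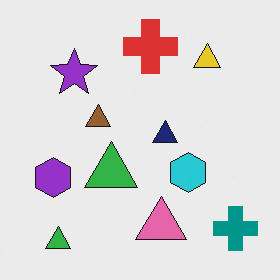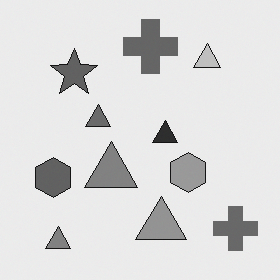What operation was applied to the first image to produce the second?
It was converted to grayscale.

All color is removed — every shape is now a shade of grey.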